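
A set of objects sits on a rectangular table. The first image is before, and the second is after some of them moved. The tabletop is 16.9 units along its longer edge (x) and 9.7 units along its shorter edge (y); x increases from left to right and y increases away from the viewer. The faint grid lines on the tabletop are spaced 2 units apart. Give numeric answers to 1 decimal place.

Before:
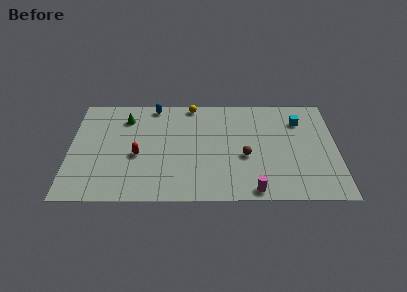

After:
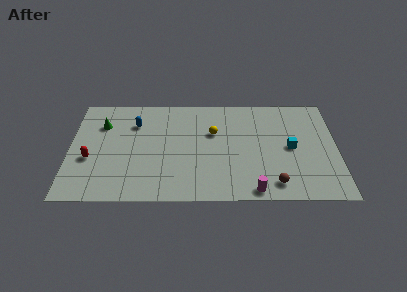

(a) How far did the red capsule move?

3.0

The red capsule moved from about (4.3, 4.1) to (1.3, 3.8), a distance of √(3.0² + 0.3²) ≈ 3.0.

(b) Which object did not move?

the magenta cylinder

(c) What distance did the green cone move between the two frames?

1.6

The green cone moved from about (3.5, 7.6) to (2.0, 7.0), a distance of √(1.5² + 0.6²) ≈ 1.6.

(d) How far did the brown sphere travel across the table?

3.1

From (11.1, 4.0) to (12.9, 1.5), the brown sphere covered √(1.8² + 2.5²) ≈ 3.1 units.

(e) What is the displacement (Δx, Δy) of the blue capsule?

(-1.2, -1.7)

The blue capsule was at about (5.3, 8.8) and moved to about (4.1, 7.1).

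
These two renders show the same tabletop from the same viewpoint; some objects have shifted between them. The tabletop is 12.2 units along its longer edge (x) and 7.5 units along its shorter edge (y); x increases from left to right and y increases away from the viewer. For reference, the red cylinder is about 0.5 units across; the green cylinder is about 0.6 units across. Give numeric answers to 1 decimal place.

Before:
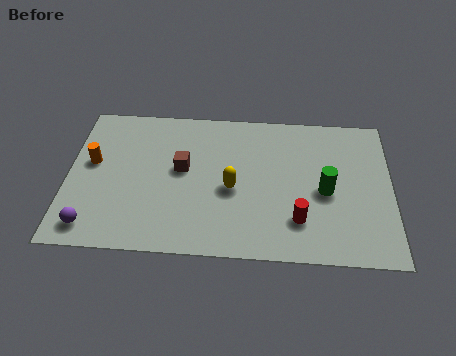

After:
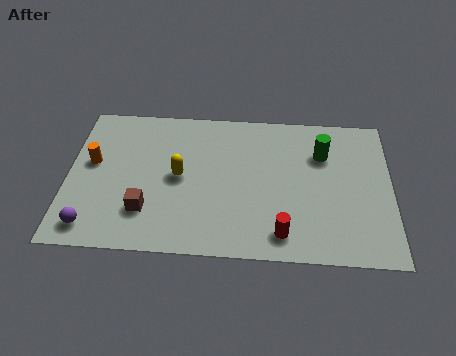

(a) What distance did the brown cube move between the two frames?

2.6

The brown cube was near (4.3, 4.2) before and (3.0, 2.0) after, so it travelled √(1.3² + 2.2²) ≈ 2.6 units.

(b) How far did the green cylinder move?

1.9

The green cylinder was near (9.7, 3.4) before and (9.6, 5.3) after, so it travelled √(0.1² + 1.9²) ≈ 1.9 units.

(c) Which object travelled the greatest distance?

the brown cube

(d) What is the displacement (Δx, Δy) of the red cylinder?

(-0.6, -0.7)

The red cylinder was at about (8.7, 1.9) and moved to about (8.1, 1.2).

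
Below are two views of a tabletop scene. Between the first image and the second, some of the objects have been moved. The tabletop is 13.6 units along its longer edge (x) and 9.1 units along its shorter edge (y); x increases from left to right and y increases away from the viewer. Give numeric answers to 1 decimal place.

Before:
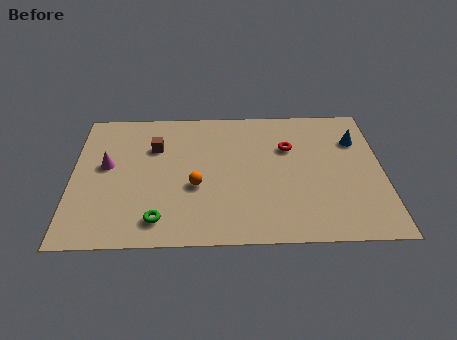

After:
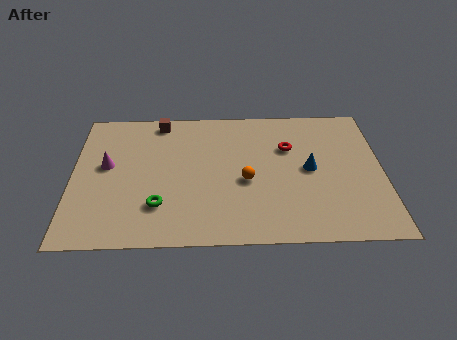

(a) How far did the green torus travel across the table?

0.9

From (3.8, 1.5) to (3.8, 2.4), the green torus covered √(0.0² + 0.9²) ≈ 0.9 units.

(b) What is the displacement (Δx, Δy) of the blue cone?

(-2.1, -1.9)

From the two frames, the blue cone sits at roughly (12.5, 6.5) before and (10.4, 4.6) after.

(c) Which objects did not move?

the magenta cone and the red torus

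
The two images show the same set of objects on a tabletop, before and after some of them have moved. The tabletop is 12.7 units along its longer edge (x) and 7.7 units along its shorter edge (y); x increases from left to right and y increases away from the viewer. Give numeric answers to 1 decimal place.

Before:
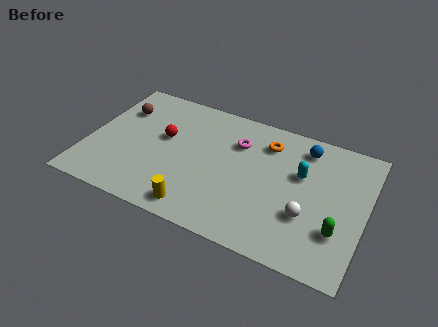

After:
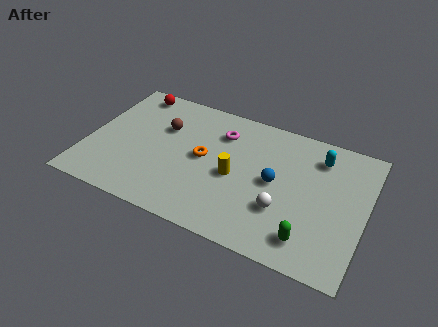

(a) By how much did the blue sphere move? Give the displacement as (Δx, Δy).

(-1.1, -2.5)

The blue sphere started near (9.7, 6.4) and ended near (8.6, 3.9).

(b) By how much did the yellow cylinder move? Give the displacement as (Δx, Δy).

(1.4, 2.5)

From the two frames, the yellow cylinder sits at roughly (5.4, 1.0) before and (6.8, 3.5) after.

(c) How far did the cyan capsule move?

1.5

The cyan capsule was near (9.7, 4.8) before and (10.4, 6.1) after, so it travelled √(0.7² + 1.3²) ≈ 1.5 units.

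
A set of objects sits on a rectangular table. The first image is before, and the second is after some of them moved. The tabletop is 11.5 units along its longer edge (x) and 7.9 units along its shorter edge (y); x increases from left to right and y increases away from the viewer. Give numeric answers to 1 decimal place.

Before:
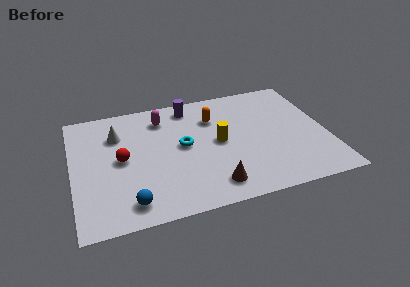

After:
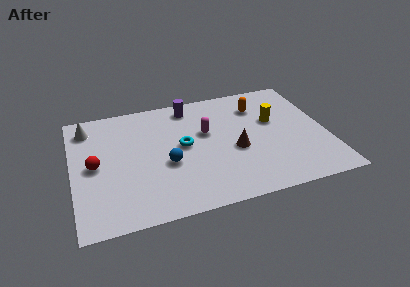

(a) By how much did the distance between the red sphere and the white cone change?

+0.9

Before: roughly 1.7 units apart; after: 2.6. That's 0.9 units further apart.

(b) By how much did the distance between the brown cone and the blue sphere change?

-0.6

Before: roughly 3.7 units apart; after: 3.1. That's 0.6 units closer together.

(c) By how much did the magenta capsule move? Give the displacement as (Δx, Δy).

(1.9, -1.5)

From the two frames, the magenta capsule sits at roughly (4.2, 6.3) before and (6.1, 4.8) after.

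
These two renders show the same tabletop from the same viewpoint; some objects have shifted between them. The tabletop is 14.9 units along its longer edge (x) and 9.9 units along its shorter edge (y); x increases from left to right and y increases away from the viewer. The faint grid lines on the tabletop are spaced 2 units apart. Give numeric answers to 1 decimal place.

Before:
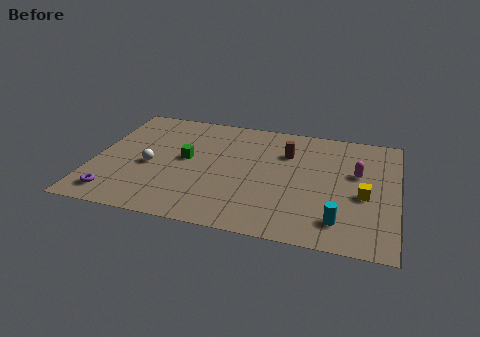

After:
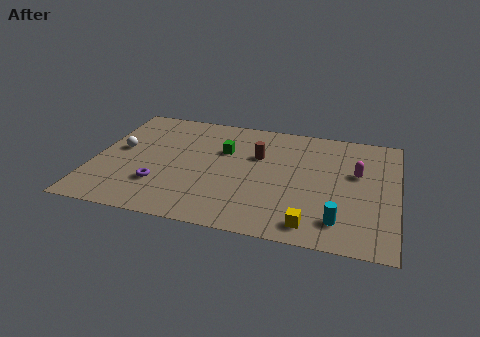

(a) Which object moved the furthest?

the yellow cube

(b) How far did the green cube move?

2.2

From (4.5, 5.3) to (6.3, 6.5), the green cube covered √(1.8² + 1.2²) ≈ 2.2 units.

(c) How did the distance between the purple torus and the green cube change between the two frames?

-0.3

The distance was about 5.0 in the first image and 4.7 in the second, so they moved 0.3 units closer together.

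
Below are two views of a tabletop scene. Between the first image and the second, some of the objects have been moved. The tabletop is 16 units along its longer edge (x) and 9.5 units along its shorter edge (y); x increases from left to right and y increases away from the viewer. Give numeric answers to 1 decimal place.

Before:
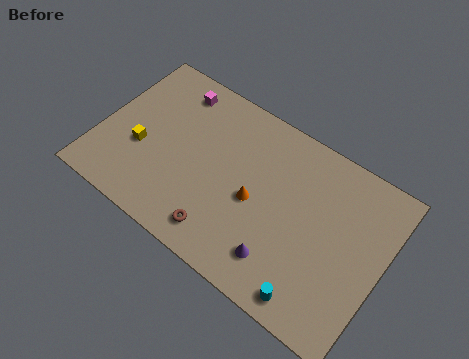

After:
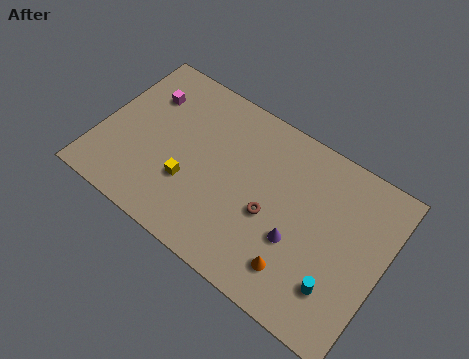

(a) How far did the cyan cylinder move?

1.7

From (12.8, 1.1) to (13.9, 2.4), the cyan cylinder covered √(1.1² + 1.3²) ≈ 1.7 units.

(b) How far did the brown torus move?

3.4

The brown torus was near (7.5, 1.5) before and (9.8, 4.0) after, so it travelled √(2.3² + 2.5²) ≈ 3.4 units.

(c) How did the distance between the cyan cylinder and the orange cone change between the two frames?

-2.8

The distance was about 5.0 in the first image and 2.2 in the second, so they moved 2.8 units closer together.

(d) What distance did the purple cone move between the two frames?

1.6

From (10.8, 2.0) to (11.4, 3.5), the purple cone covered √(0.6² + 1.5²) ≈ 1.6 units.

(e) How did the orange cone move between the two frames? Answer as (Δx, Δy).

(2.8, -2.3)

The orange cone was at about (8.9, 4.3) and moved to about (11.7, 2.0).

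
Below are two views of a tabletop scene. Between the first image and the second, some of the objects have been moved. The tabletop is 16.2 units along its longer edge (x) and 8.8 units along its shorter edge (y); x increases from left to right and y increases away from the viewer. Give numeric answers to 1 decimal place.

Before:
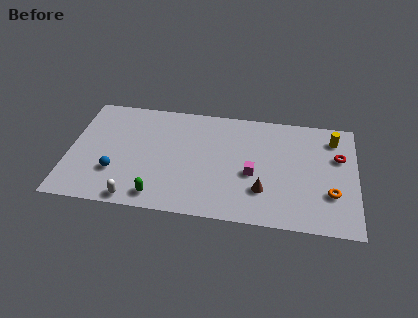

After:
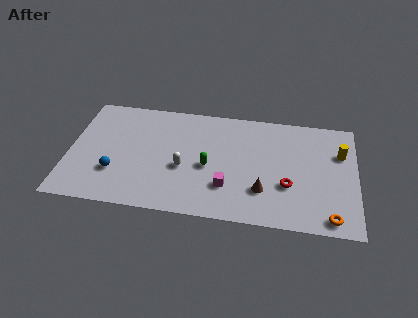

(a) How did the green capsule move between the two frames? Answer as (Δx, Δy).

(2.7, 2.7)

From the two frames, the green capsule sits at roughly (5.2, 1.2) before and (7.9, 3.9) after.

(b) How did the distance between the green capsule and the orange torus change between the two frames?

-2.2

They were about 9.7 units apart before and 7.5 after — 2.2 units closer together.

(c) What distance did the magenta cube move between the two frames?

1.8

The magenta cube was near (10.4, 3.7) before and (9.0, 2.5) after, so it travelled √(1.4² + 1.2²) ≈ 1.8 units.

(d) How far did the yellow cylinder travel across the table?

1.2

The yellow cylinder moved from about (14.9, 7.1) to (15.3, 6.0), a distance of √(0.4² + 1.1²) ≈ 1.2.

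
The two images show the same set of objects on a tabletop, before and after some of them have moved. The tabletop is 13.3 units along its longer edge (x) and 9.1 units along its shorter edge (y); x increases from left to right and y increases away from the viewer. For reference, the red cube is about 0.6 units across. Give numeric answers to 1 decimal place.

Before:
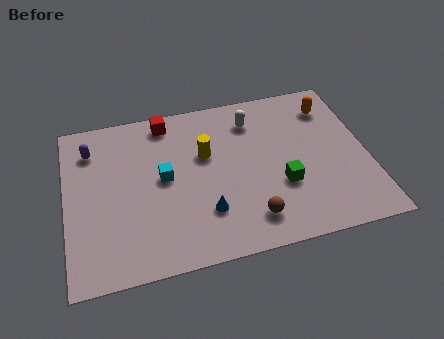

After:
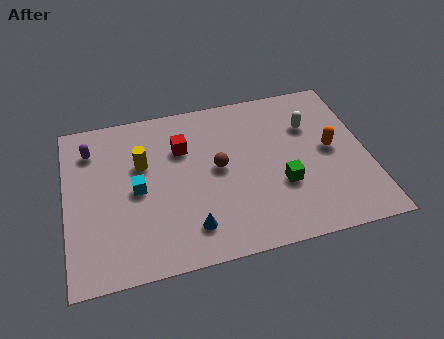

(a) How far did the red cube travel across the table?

1.8

The red cube moved from about (4.6, 8.0) to (5.2, 6.3), a distance of √(0.6² + 1.7²) ≈ 1.8.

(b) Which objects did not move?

the green cube and the purple capsule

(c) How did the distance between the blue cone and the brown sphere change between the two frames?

+1.2

Before: roughly 2.1 units apart; after: 3.3. That's 1.2 units further apart.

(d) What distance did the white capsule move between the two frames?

2.7

The white capsule moved from about (8.4, 7.2) to (10.9, 6.3), a distance of √(2.5² + 0.9²) ≈ 2.7.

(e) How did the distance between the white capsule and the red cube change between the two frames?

+1.8

They were about 3.9 units apart before and 5.7 after — 1.8 units further apart.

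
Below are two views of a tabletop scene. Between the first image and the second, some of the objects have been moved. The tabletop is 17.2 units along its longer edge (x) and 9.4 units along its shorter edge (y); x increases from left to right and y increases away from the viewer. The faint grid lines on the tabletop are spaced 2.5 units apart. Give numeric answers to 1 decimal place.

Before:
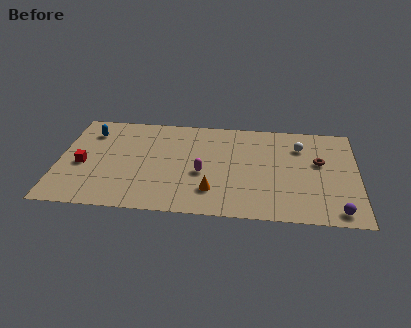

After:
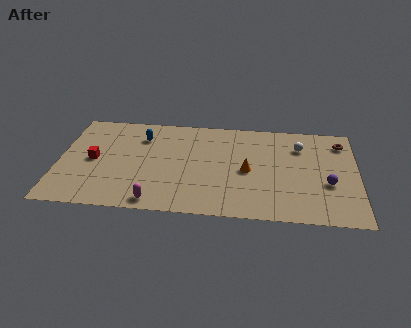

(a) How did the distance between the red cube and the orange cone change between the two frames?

+1.2

They were about 7.7 units apart before and 8.9 after — 1.2 units further apart.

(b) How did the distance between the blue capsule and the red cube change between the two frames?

+0.5

Before: roughly 3.2 units apart; after: 3.7. That's 0.5 units further apart.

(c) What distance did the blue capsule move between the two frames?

3.0

The blue capsule was near (1.7, 7.3) before and (4.7, 7.1) after, so it travelled √(3.0² + 0.2²) ≈ 3.0 units.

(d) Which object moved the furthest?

the magenta capsule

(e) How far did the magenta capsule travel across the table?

3.9

The magenta capsule moved from about (8.3, 3.9) to (5.7, 1.0), a distance of √(2.6² + 2.9²) ≈ 3.9.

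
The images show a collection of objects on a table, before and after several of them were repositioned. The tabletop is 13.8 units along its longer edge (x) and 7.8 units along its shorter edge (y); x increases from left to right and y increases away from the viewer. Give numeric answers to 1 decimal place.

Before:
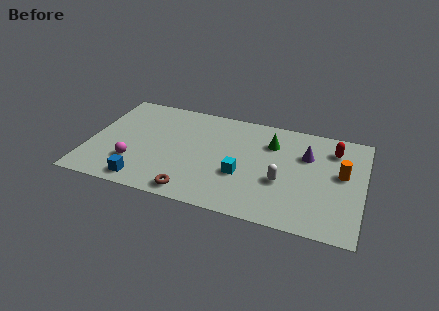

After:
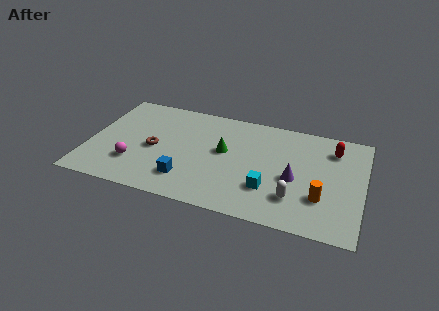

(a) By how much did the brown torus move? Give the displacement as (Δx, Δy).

(-2.2, 2.7)

The brown torus started near (5.5, 0.9) and ended near (3.3, 3.6).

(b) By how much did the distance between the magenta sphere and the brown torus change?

-1.7

Before: roughly 3.4 units apart; after: 1.7. That's 1.7 units closer together.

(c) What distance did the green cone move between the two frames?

2.6

The green cone moved from about (9.1, 5.7) to (6.8, 4.4), a distance of √(2.3² + 1.3²) ≈ 2.6.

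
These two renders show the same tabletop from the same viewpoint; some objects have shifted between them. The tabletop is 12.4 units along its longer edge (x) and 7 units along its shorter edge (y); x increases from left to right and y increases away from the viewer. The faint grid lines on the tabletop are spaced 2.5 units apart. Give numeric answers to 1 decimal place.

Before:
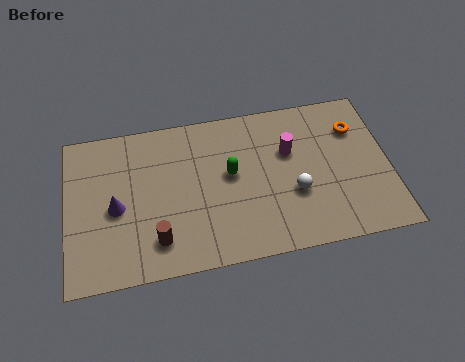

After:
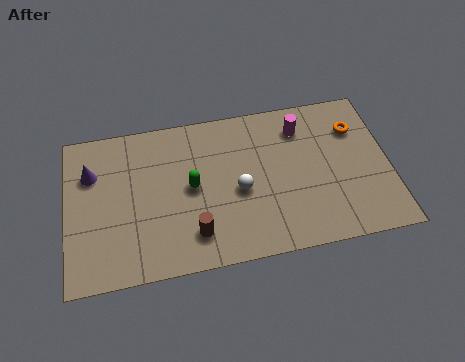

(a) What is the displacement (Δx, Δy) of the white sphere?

(-2.1, 0.5)

From the two frames, the white sphere sits at roughly (8.7, 2.6) before and (6.6, 3.1) after.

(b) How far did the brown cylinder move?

1.4

From (3.4, 1.5) to (4.8, 1.5), the brown cylinder covered √(1.4² + 0.0²) ≈ 1.4 units.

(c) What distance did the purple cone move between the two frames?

1.9

From (1.9, 3.2) to (1.0, 4.9), the purple cone covered √(0.9² + 1.7²) ≈ 1.9 units.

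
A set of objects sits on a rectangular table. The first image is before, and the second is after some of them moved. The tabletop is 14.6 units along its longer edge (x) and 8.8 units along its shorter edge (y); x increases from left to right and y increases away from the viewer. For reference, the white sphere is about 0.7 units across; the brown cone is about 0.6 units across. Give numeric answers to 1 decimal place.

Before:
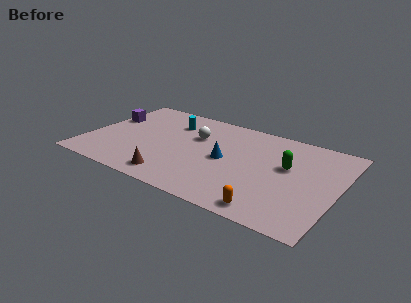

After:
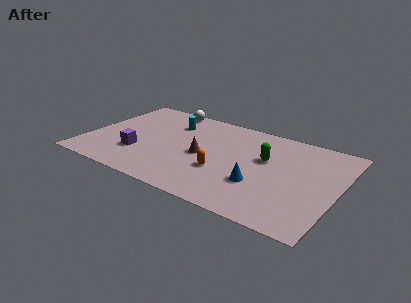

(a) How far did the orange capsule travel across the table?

3.7

The orange capsule moved from about (11.2, 1.0) to (8.1, 3.1), a distance of √(3.1² + 2.1²) ≈ 3.7.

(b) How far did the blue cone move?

2.6

The blue cone moved from about (8.1, 4.3) to (10.3, 2.9), a distance of √(2.2² + 1.4²) ≈ 2.6.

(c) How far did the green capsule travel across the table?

1.3

The green capsule was near (11.6, 5.2) before and (10.3, 5.4) after, so it travelled √(1.3² + 0.2²) ≈ 1.3 units.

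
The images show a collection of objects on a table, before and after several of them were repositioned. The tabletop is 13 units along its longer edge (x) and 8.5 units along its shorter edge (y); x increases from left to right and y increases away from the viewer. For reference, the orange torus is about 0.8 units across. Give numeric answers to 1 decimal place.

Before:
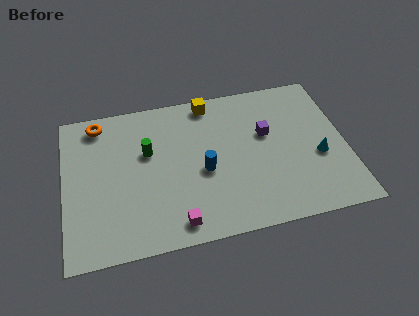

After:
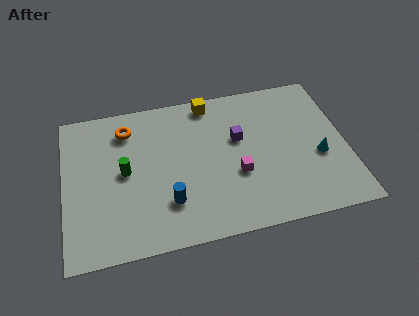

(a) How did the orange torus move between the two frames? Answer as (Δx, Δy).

(1.3, -0.6)

From the two frames, the orange torus sits at roughly (1.7, 7.4) before and (3.0, 6.8) after.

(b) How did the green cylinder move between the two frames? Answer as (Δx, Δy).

(-1.1, -0.9)

The green cylinder started near (3.9, 5.3) and ended near (2.8, 4.4).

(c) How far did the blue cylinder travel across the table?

2.2

From (6.4, 3.7) to (4.7, 2.3), the blue cylinder covered √(1.7² + 1.4²) ≈ 2.2 units.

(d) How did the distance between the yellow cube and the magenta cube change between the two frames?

-2.3

They were about 6.8 units apart before and 4.5 after — 2.3 units closer together.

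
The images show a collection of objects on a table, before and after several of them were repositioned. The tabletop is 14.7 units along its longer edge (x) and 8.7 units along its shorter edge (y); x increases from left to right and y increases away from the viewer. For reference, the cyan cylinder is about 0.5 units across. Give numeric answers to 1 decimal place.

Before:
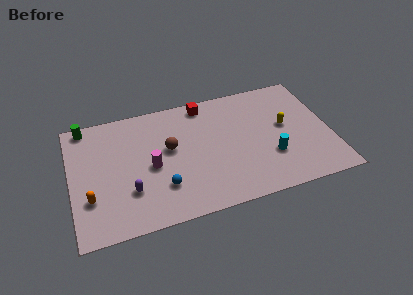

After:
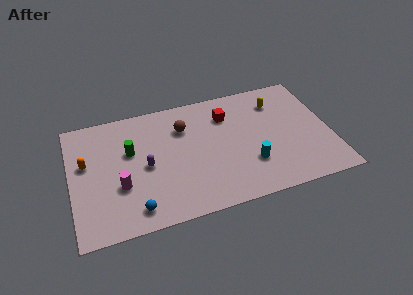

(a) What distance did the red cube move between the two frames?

1.7

From (7.8, 7.7) to (9.0, 6.5), the red cube covered √(1.2² + 1.2²) ≈ 1.7 units.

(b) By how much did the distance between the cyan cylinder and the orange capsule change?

-0.7

They were about 10.2 units apart before and 9.5 after — 0.7 units closer together.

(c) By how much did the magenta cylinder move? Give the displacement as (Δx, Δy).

(-1.8, -0.9)

From the two frames, the magenta cylinder sits at roughly (4.5, 4.0) before and (2.7, 3.1) after.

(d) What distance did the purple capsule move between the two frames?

1.8

The purple capsule was near (3.2, 2.6) before and (4.2, 4.1) after, so it travelled √(1.0² + 1.5²) ≈ 1.8 units.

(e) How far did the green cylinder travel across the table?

3.5

From (1.0, 7.9) to (3.4, 5.4), the green cylinder covered √(2.4² + 2.5²) ≈ 3.5 units.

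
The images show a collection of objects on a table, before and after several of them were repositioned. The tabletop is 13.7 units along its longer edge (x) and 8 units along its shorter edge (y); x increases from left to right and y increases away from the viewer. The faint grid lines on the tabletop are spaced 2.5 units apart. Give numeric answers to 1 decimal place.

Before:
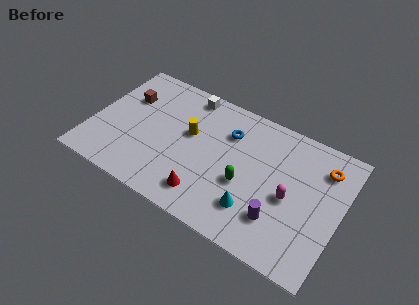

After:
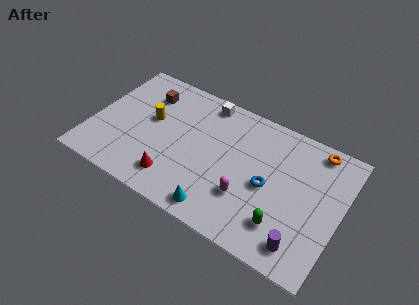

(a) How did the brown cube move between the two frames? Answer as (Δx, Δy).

(1.0, 0.7)

The brown cube was at about (1.6, 5.4) and moved to about (2.6, 6.1).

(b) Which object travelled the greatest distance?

the blue torus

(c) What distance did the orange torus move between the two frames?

1.0

The orange torus was near (12.5, 6.2) before and (12.0, 7.1) after, so it travelled √(0.5² + 0.9²) ≈ 1.0 units.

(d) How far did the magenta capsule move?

2.5

The magenta capsule was near (11.0, 3.6) before and (8.8, 2.5) after, so it travelled √(2.2² + 1.1²) ≈ 2.5 units.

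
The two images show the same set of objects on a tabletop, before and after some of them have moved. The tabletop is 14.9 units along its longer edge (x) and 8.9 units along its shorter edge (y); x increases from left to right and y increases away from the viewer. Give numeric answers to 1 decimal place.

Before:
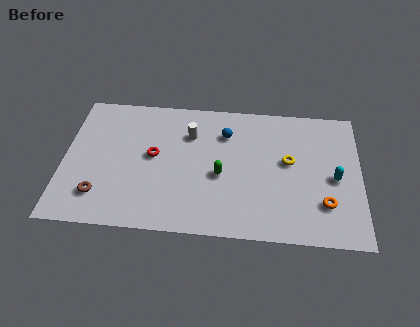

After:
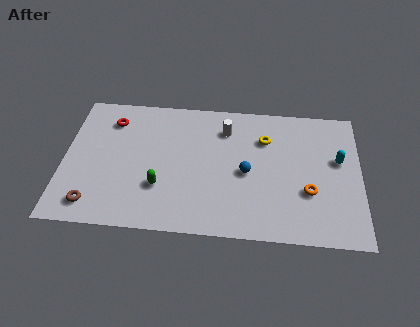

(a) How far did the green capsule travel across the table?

3.2

The green capsule was near (7.9, 3.8) before and (4.9, 2.8) after, so it travelled √(3.0² + 1.0²) ≈ 3.2 units.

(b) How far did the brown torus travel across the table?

0.7

From (1.9, 2.0) to (1.6, 1.4), the brown torus covered √(0.3² + 0.6²) ≈ 0.7 units.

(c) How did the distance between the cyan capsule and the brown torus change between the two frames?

+0.9

Before: roughly 11.9 units apart; after: 12.8. That's 0.9 units further apart.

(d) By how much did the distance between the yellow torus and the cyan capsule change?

+1.4

They were about 2.5 units apart before and 3.9 after — 1.4 units further apart.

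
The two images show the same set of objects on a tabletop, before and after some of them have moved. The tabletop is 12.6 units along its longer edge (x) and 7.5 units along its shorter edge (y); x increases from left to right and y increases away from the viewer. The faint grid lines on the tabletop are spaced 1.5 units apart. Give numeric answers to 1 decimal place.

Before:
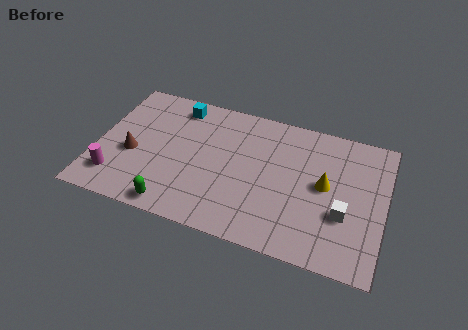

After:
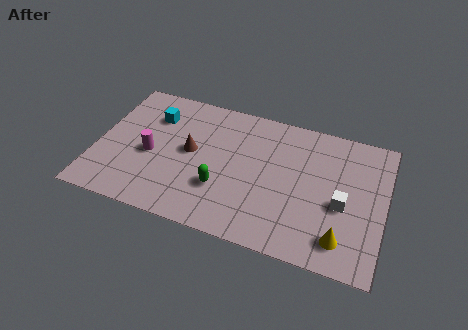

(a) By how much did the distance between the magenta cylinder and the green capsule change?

+0.5

Before: roughly 2.8 units apart; after: 3.3. That's 0.5 units further apart.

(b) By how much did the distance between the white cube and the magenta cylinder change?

-1.6

The distance was about 10.0 in the first image and 8.4 in the second, so they moved 1.6 units closer together.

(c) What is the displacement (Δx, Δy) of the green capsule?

(1.9, 1.6)

The green capsule was at about (3.7, 0.8) and moved to about (5.6, 2.4).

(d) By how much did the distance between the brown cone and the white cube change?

-2.6

They were about 9.3 units apart before and 6.7 after — 2.6 units closer together.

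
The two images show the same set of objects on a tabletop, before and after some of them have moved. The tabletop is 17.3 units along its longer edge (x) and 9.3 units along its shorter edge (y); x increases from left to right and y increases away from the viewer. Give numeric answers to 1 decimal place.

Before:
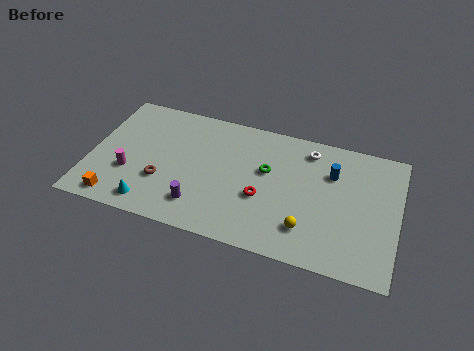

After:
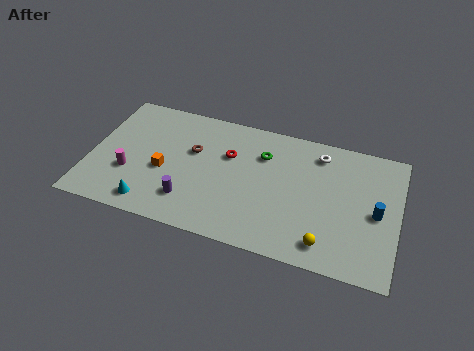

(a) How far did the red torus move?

3.3

The red torus moved from about (9.8, 3.6) to (7.7, 6.1), a distance of √(2.1² + 2.5²) ≈ 3.3.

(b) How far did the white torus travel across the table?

0.6

The white torus was near (12.1, 7.8) before and (12.7, 7.7) after, so it travelled √(0.6² + 0.1²) ≈ 0.6 units.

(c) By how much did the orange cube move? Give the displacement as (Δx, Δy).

(2.4, 2.8)

The orange cube started near (1.8, 1.1) and ended near (4.2, 3.9).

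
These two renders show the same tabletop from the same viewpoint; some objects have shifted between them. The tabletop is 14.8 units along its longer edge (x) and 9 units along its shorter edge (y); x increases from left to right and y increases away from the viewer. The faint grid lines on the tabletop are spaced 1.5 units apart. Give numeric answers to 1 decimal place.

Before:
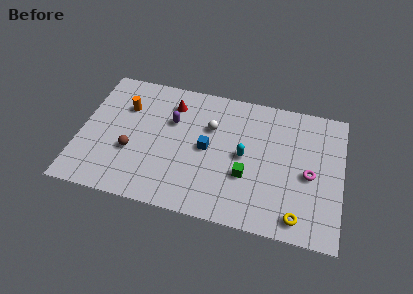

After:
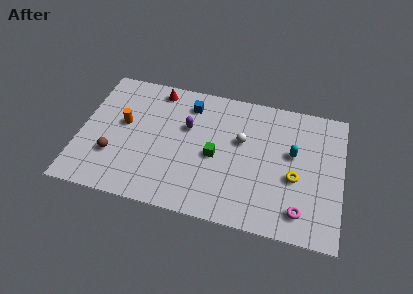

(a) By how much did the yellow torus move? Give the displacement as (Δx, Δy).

(-0.3, 2.5)

From the two frames, the yellow torus sits at roughly (12.5, 1.2) before and (12.2, 3.7) after.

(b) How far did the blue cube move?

3.0

The blue cube moved from about (7.2, 4.5) to (6.0, 7.3), a distance of √(1.2² + 2.8²) ≈ 3.0.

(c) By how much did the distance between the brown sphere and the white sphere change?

+2.5

They were about 5.1 units apart before and 7.6 after — 2.5 units further apart.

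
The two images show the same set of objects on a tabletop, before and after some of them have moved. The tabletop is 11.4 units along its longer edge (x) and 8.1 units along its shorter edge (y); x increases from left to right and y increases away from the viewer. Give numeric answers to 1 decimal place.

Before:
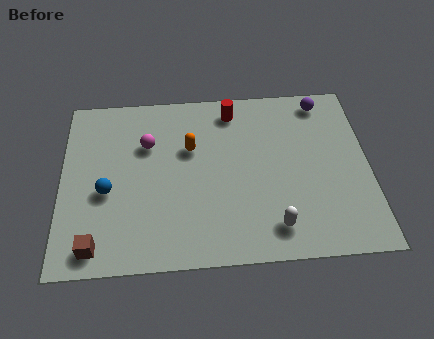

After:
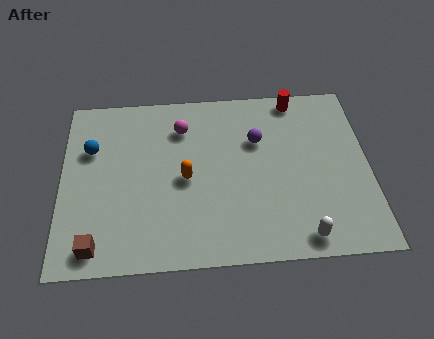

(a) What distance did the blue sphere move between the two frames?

2.1

The blue sphere was near (1.7, 3.4) before and (1.1, 5.4) after, so it travelled √(0.6² + 2.0²) ≈ 2.1 units.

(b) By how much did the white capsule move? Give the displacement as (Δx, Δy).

(1.0, -0.5)

The white capsule was at about (7.8, 1.4) and moved to about (8.8, 0.9).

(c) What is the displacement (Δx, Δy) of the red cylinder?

(2.4, 0.4)

From the two frames, the red cylinder sits at roughly (6.4, 6.9) before and (8.8, 7.3) after.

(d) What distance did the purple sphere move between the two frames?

3.0

From (9.8, 7.1) to (7.3, 5.4), the purple sphere covered √(2.5² + 1.7²) ≈ 3.0 units.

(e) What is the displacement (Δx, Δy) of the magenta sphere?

(1.3, 0.7)

From the two frames, the magenta sphere sits at roughly (3.2, 5.5) before and (4.5, 6.2) after.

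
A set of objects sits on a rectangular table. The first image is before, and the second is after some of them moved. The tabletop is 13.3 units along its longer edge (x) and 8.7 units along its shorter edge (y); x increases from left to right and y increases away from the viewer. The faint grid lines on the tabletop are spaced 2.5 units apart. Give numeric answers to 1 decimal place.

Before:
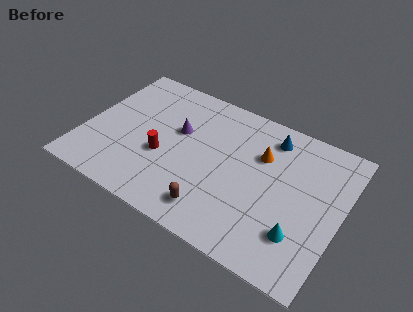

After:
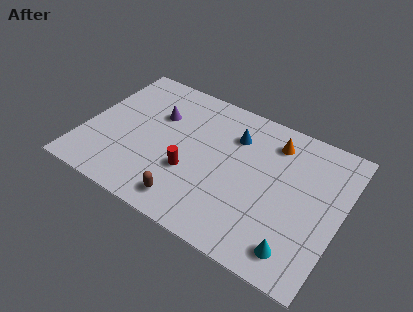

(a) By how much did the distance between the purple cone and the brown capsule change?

+0.6

They were about 4.5 units apart before and 5.1 after — 0.6 units further apart.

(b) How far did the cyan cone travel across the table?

0.9

The cyan cone was near (11.5, 2.3) before and (11.5, 1.4) after, so it travelled √(0.0² + 0.9²) ≈ 0.9 units.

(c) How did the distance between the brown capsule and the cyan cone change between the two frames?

+1.2

They were about 4.4 units apart before and 5.6 after — 1.2 units further apart.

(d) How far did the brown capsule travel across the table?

1.3

From (7.2, 1.5) to (5.9, 1.3), the brown capsule covered √(1.3² + 0.2²) ≈ 1.3 units.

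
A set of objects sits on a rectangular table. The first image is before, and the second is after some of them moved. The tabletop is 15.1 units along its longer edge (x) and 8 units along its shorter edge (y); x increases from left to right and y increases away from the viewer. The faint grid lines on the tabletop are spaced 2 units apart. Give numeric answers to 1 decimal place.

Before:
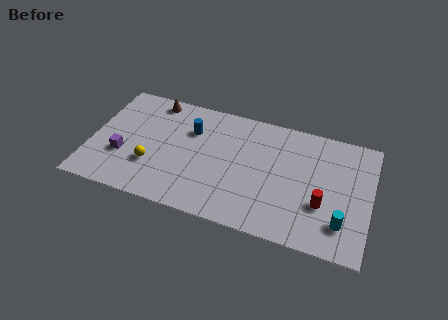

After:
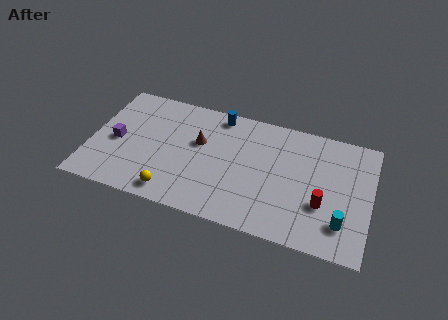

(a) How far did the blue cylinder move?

2.1

The blue cylinder moved from about (5.3, 5.6) to (6.7, 7.1), a distance of √(1.4² + 1.5²) ≈ 2.1.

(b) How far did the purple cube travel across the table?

1.0

The purple cube was near (1.8, 2.8) before and (1.4, 3.7) after, so it travelled √(0.4² + 0.9²) ≈ 1.0 units.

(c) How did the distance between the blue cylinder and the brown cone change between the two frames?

-0.3

The distance was about 2.7 in the first image and 2.4 in the second, so they moved 0.3 units closer together.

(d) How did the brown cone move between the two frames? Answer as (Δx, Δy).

(2.7, -2.2)

From the two frames, the brown cone sits at roughly (3.1, 7.1) before and (5.8, 4.9) after.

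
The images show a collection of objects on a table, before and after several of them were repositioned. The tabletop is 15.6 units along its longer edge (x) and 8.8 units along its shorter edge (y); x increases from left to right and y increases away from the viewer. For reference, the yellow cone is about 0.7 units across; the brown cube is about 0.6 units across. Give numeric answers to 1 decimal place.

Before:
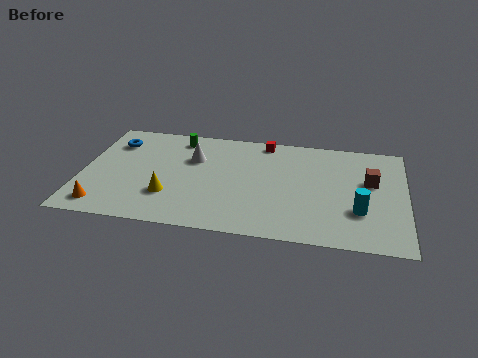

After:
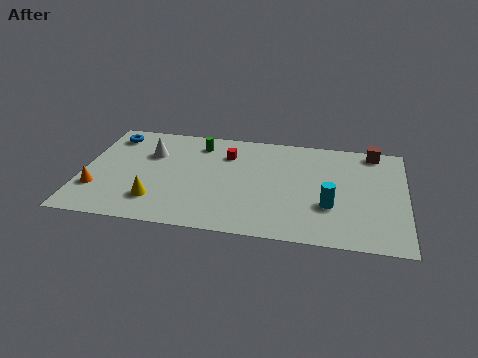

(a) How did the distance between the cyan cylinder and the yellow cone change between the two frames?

-0.8

They were about 9.1 units apart before and 8.3 after — 0.8 units closer together.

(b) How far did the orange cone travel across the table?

1.4

The orange cone was near (1.2, 1.3) before and (0.8, 2.6) after, so it travelled √(0.4² + 1.3²) ≈ 1.4 units.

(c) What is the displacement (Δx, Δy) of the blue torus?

(-0.2, 0.6)

From the two frames, the blue torus sits at roughly (1.4, 6.7) before and (1.2, 7.3) after.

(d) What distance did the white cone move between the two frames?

2.1

The white cone moved from about (5.3, 5.9) to (3.2, 6.0), a distance of √(2.1² + 0.1²) ≈ 2.1.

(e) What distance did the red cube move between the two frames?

2.3

The red cube moved from about (8.7, 7.9) to (6.9, 6.5), a distance of √(1.8² + 1.4²) ≈ 2.3.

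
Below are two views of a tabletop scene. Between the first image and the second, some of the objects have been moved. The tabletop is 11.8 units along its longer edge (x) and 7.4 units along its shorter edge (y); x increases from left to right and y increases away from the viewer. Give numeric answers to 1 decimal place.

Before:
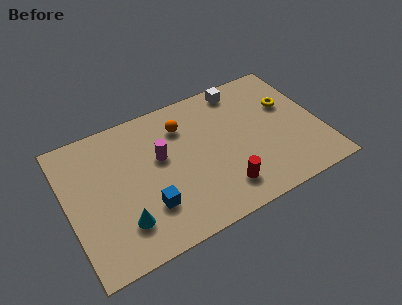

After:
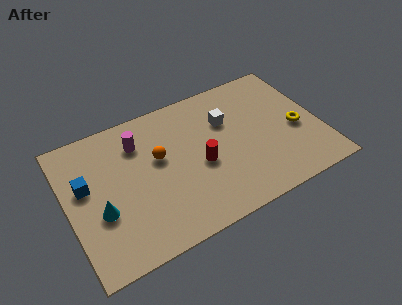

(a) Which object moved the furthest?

the blue cube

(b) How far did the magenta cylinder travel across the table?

1.5

The magenta cylinder moved from about (4.4, 4.4) to (3.5, 5.6), a distance of √(0.9² + 1.2²) ≈ 1.5.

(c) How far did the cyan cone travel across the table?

1.3

The cyan cone was near (2.3, 1.8) before and (1.4, 2.8) after, so it travelled √(0.9² + 1.0²) ≈ 1.3 units.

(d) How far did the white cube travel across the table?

1.7

From (8.5, 6.5) to (7.6, 5.0), the white cube covered √(0.9² + 1.5²) ≈ 1.7 units.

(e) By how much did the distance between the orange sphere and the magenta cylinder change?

-0.3

They were about 1.7 units apart before and 1.4 after — 0.3 units closer together.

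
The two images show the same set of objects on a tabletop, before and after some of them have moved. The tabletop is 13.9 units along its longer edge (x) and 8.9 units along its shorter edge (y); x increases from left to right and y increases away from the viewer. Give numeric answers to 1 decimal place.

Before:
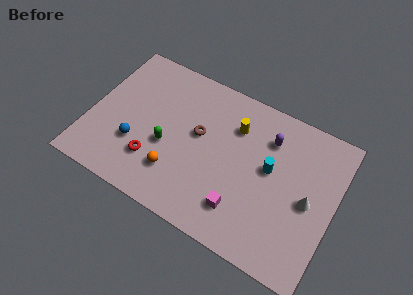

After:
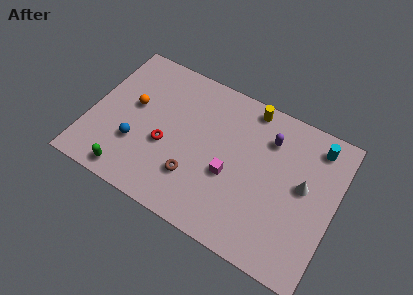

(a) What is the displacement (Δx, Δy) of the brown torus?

(0.1, -2.6)

The brown torus was at about (6.1, 5.1) and moved to about (6.2, 2.5).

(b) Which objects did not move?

the blue sphere and the purple capsule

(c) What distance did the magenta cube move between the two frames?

1.8

From (9.0, 2.0) to (8.1, 3.6), the magenta cube covered √(0.9² + 1.6²) ≈ 1.8 units.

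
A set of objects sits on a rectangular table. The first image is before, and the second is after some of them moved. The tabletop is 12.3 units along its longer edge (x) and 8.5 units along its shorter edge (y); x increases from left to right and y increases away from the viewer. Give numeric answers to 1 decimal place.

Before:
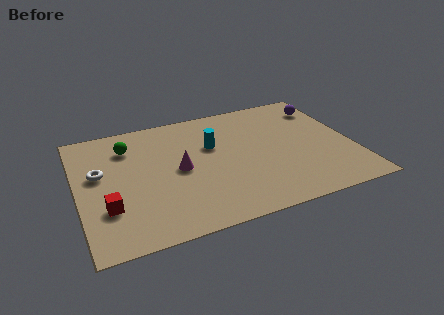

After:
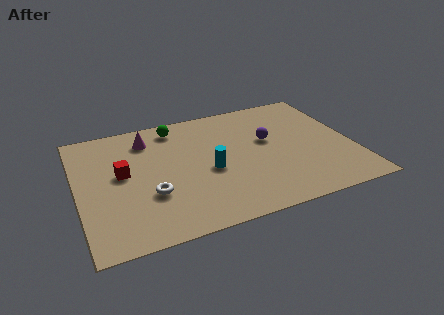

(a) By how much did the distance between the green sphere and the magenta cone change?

-1.7

They were about 3.1 units apart before and 1.4 after — 1.7 units closer together.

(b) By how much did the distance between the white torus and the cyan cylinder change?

-2.3

The distance was about 5.1 in the first image and 2.8 in the second, so they moved 2.3 units closer together.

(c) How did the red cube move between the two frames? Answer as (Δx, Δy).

(0.8, 2.1)

The red cube was at about (1.2, 2.6) and moved to about (2.0, 4.7).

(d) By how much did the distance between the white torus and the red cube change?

-0.3

Before: roughly 2.4 units apart; after: 2.1. That's 0.3 units closer together.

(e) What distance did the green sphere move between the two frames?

2.3

The green sphere moved from about (2.4, 6.5) to (4.6, 7.3), a distance of √(2.2² + 0.8²) ≈ 2.3.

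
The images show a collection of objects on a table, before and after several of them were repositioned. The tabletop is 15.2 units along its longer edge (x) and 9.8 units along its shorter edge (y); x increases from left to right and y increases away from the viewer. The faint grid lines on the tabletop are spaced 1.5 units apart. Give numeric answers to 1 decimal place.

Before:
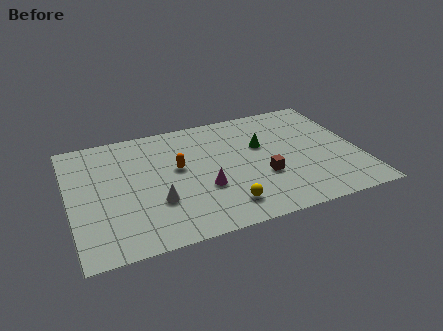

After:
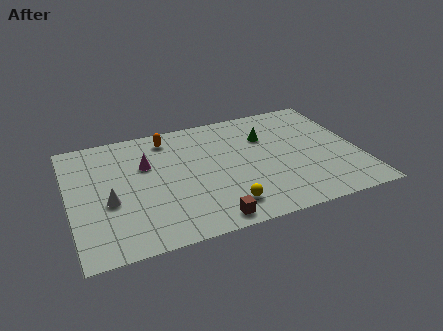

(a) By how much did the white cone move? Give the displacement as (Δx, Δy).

(-2.4, 0.8)

The white cone was at about (4.4, 3.2) and moved to about (2.0, 4.0).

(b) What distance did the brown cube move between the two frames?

4.0

From (10.0, 3.5) to (6.9, 1.0), the brown cube covered √(3.1² + 2.5²) ≈ 4.0 units.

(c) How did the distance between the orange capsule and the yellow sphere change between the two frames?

+2.6

The distance was about 4.3 in the first image and 6.9 in the second, so they moved 2.6 units further apart.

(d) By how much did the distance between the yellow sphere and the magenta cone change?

+4.0

Before: roughly 1.9 units apart; after: 5.9. That's 4.0 units further apart.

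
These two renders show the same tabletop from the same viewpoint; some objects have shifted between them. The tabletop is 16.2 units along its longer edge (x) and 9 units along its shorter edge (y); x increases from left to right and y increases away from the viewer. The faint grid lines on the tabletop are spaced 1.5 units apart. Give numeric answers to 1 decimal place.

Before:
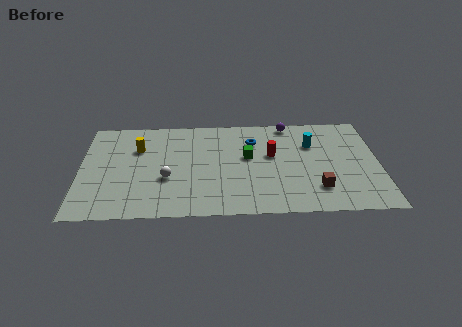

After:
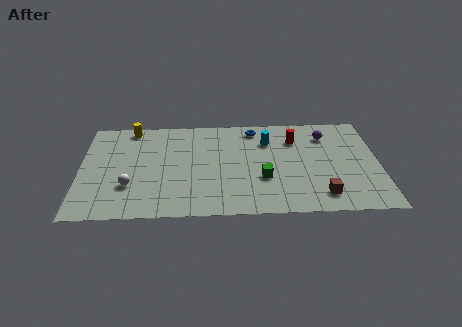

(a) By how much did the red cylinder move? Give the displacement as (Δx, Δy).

(1.3, 1.4)

The red cylinder was at about (10.4, 5.3) and moved to about (11.7, 6.7).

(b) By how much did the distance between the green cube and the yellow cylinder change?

+2.6

Before: roughly 6.1 units apart; after: 8.7. That's 2.6 units further apart.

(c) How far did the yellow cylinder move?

1.9

From (3.1, 6.2) to (2.7, 8.1), the yellow cylinder covered √(0.4² + 1.9²) ≈ 1.9 units.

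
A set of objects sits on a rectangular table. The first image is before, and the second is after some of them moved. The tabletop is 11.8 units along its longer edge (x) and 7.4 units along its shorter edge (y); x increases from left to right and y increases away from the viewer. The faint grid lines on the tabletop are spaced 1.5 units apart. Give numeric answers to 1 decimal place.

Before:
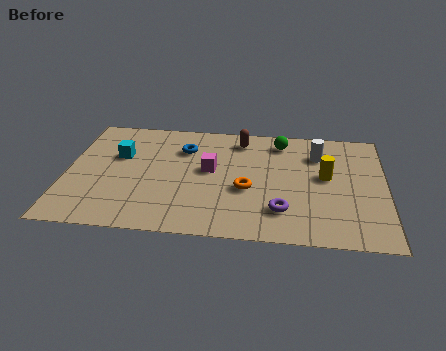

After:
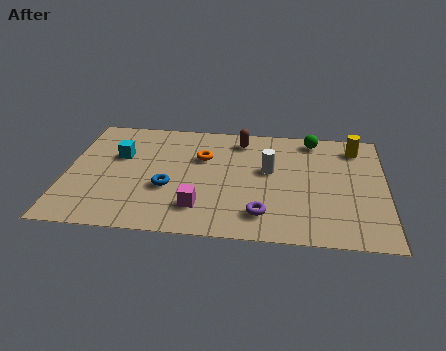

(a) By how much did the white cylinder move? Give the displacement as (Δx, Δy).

(-1.8, -1.2)

From the two frames, the white cylinder sits at roughly (9.3, 5.5) before and (7.5, 4.3) after.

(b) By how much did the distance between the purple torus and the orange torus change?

+2.3

The distance was about 1.8 in the first image and 4.1 in the second, so they moved 2.3 units further apart.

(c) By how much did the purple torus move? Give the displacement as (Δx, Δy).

(-0.7, -0.3)

From the two frames, the purple torus sits at roughly (8.0, 1.8) before and (7.3, 1.5) after.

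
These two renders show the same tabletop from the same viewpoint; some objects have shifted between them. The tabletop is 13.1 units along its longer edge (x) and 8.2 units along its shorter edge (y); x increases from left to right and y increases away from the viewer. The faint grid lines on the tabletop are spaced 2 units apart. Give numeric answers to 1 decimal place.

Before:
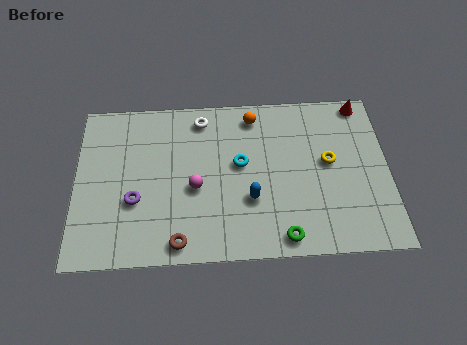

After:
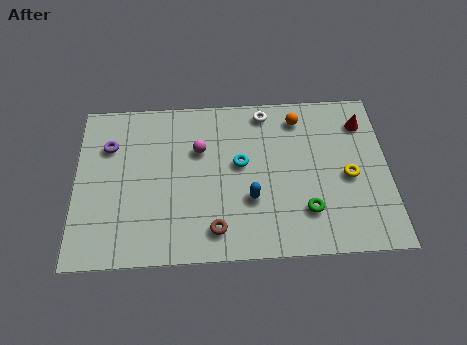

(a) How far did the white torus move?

2.7

The white torus was near (5.3, 7.0) before and (8.0, 7.2) after, so it travelled √(2.7² + 0.2²) ≈ 2.7 units.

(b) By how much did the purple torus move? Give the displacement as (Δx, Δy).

(-1.1, 2.8)

The purple torus was at about (2.5, 3.0) and moved to about (1.4, 5.8).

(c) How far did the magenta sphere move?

1.9

From (5.0, 3.5) to (5.2, 5.4), the magenta sphere covered √(0.2² + 1.9²) ≈ 1.9 units.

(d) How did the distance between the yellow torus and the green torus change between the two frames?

-1.7

They were about 4.1 units apart before and 2.4 after — 1.7 units closer together.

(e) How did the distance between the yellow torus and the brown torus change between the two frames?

-1.2

They were about 7.3 units apart before and 6.1 after — 1.2 units closer together.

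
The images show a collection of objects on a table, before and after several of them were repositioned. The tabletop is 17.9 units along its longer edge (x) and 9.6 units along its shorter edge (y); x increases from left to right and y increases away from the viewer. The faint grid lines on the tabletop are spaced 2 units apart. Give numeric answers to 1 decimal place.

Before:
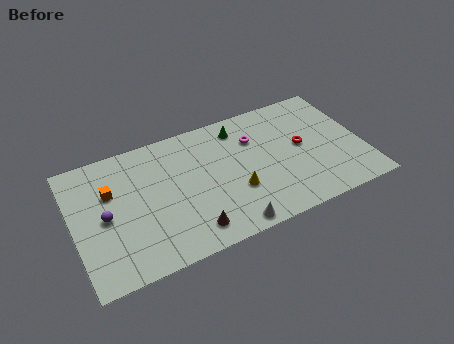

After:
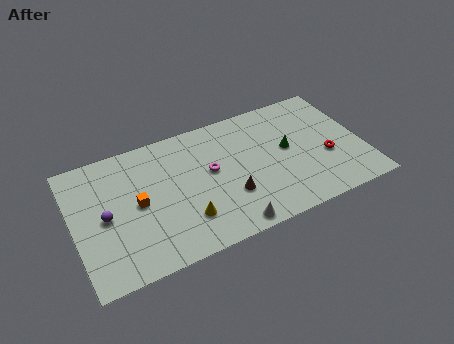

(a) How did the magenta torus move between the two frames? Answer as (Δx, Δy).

(-2.9, -1.4)

The magenta torus was at about (11.4, 6.8) and moved to about (8.5, 5.4).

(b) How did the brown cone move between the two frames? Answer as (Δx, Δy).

(2.6, 1.5)

From the two frames, the brown cone sits at roughly (6.8, 1.6) before and (9.4, 3.1) after.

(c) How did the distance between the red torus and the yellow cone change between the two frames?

+4.3

The distance was about 4.8 in the first image and 9.1 in the second, so they moved 4.3 units further apart.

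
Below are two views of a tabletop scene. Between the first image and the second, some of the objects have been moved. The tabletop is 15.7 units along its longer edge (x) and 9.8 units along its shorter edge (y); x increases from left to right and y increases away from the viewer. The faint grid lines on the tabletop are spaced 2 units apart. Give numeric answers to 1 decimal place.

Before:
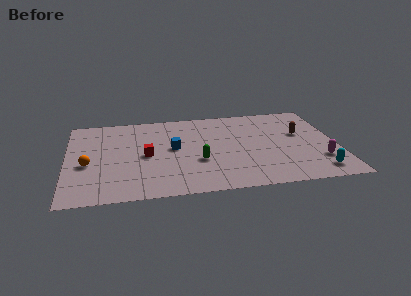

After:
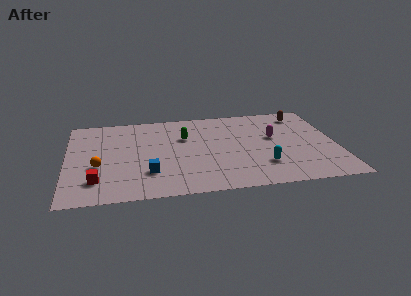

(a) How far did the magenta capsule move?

3.9

From (14.6, 2.7) to (12.1, 5.7), the magenta capsule covered √(2.5² + 3.0²) ≈ 3.9 units.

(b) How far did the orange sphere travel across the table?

0.7

From (1.2, 4.1) to (1.8, 3.8), the orange sphere covered √(0.6² + 0.3²) ≈ 0.7 units.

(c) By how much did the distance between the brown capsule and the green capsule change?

+0.7

The distance was about 6.5 in the first image and 7.2 in the second, so they moved 0.7 units further apart.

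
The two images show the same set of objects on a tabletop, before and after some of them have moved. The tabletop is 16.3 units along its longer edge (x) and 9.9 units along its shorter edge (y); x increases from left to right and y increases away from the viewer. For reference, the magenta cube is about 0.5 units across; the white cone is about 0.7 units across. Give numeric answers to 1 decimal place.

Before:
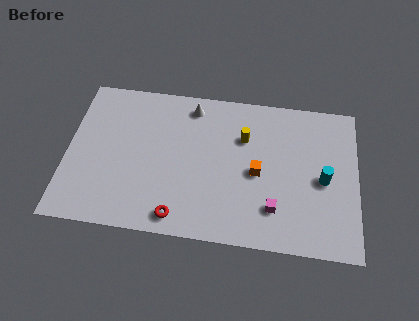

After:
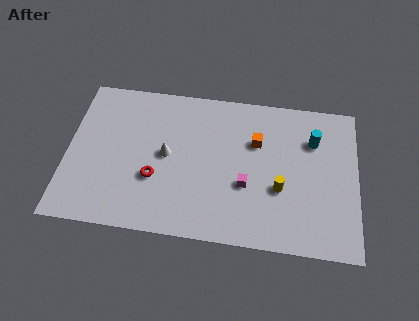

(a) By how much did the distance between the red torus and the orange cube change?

+0.9

Before: roughly 5.5 units apart; after: 6.4. That's 0.9 units further apart.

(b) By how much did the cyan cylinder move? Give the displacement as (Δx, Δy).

(-0.6, 2.5)

From the two frames, the cyan cylinder sits at roughly (14.4, 4.6) before and (13.8, 7.1) after.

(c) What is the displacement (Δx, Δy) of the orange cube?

(-0.1, 2.0)

From the two frames, the orange cube sits at roughly (10.7, 4.6) before and (10.6, 6.6) after.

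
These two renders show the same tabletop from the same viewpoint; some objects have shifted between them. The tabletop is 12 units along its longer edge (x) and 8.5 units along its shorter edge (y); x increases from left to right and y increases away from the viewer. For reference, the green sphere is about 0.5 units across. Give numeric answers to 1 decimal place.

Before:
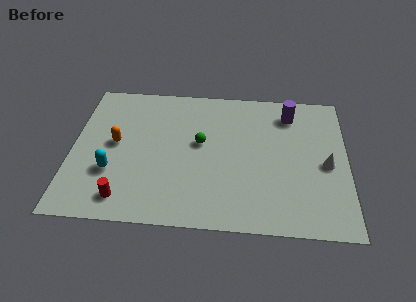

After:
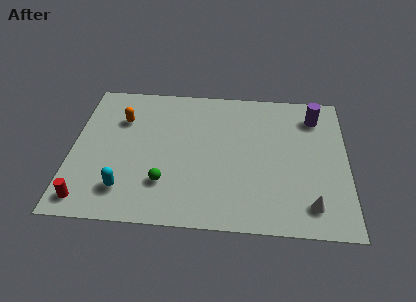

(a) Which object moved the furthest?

the green sphere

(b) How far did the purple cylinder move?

1.1

The purple cylinder was near (9.5, 6.9) before and (10.6, 6.8) after, so it travelled √(1.1² + 0.1²) ≈ 1.1 units.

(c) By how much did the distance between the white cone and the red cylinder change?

+0.5

The distance was about 9.1 in the first image and 9.6 in the second, so they moved 0.5 units further apart.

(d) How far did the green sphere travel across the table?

2.9

From (5.6, 4.8) to (4.1, 2.3), the green sphere covered √(1.5² + 2.5²) ≈ 2.9 units.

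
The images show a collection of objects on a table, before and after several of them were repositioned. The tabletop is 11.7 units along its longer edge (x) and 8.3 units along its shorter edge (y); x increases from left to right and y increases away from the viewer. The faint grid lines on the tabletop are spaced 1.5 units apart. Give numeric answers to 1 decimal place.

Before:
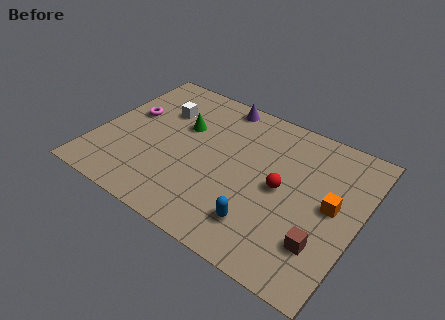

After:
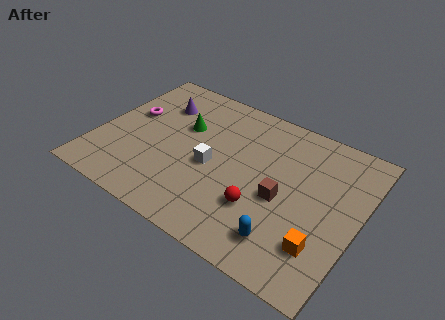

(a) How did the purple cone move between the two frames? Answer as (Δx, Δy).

(-2.6, -1.4)

From the two frames, the purple cone sits at roughly (4.9, 7.5) before and (2.3, 6.1) after.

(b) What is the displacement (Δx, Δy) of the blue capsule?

(1.1, -0.2)

From the two frames, the blue capsule sits at roughly (7.8, 1.8) before and (8.9, 1.6) after.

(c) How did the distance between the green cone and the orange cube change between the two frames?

+0.5

The distance was about 7.0 in the first image and 7.5 in the second, so they moved 0.5 units further apart.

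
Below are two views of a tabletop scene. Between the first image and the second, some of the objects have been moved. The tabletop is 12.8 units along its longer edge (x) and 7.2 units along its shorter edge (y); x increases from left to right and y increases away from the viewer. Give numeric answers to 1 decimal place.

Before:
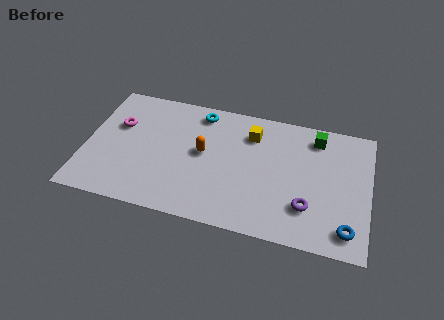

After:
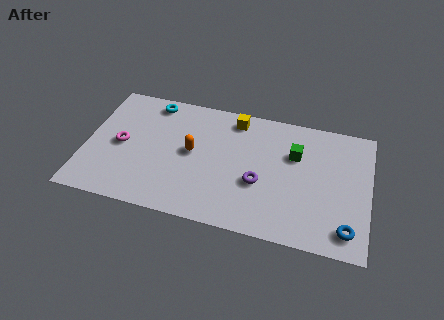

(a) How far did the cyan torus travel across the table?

2.2

The cyan torus was near (5.0, 6.2) before and (2.8, 6.3) after, so it travelled √(2.2² + 0.1²) ≈ 2.2 units.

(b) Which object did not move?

the blue torus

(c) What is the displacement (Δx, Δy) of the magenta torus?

(0.2, -1.1)

From the two frames, the magenta torus sits at roughly (1.4, 4.6) before and (1.6, 3.5) after.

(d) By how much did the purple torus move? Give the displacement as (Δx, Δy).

(-2.2, 0.8)

The purple torus started near (10.1, 2.0) and ended near (7.9, 2.8).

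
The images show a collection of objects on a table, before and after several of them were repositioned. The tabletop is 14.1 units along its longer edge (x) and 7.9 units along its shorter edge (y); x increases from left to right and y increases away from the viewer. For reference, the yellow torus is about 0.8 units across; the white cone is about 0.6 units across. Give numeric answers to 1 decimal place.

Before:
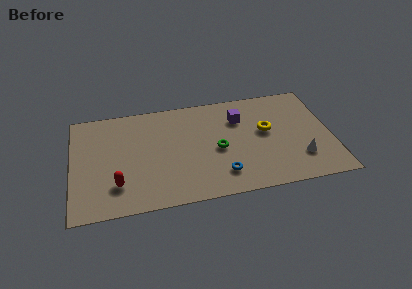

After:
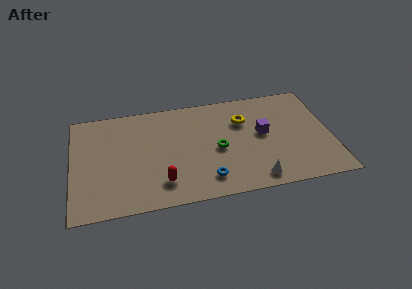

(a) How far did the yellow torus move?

1.6

From (10.6, 4.5) to (9.4, 5.5), the yellow torus covered √(1.2² + 1.0²) ≈ 1.6 units.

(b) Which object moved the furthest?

the white cone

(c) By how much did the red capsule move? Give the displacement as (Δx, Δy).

(2.4, -0.3)

From the two frames, the red capsule sits at roughly (2.4, 2.0) before and (4.8, 1.7) after.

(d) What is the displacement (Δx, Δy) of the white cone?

(-2.5, -1.1)

From the two frames, the white cone sits at roughly (12.3, 2.1) before and (9.8, 1.0) after.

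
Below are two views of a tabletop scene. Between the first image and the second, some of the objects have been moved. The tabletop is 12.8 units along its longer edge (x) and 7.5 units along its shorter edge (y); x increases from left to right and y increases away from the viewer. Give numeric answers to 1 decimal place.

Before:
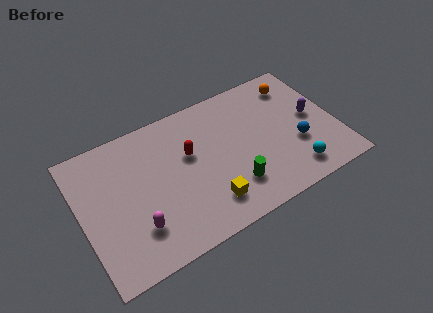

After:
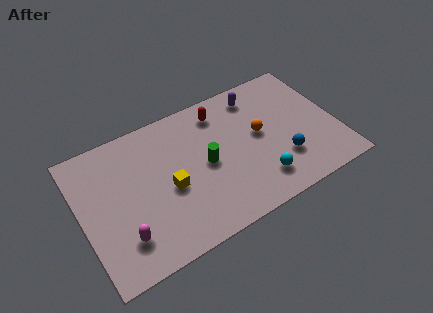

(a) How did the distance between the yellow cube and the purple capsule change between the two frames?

-0.4

They were about 6.1 units apart before and 5.7 after — 0.4 units closer together.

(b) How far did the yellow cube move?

2.4

The yellow cube was near (6.0, 1.6) before and (4.3, 3.3) after, so it travelled √(1.7² + 1.7²) ≈ 2.4 units.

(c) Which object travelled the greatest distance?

the purple capsule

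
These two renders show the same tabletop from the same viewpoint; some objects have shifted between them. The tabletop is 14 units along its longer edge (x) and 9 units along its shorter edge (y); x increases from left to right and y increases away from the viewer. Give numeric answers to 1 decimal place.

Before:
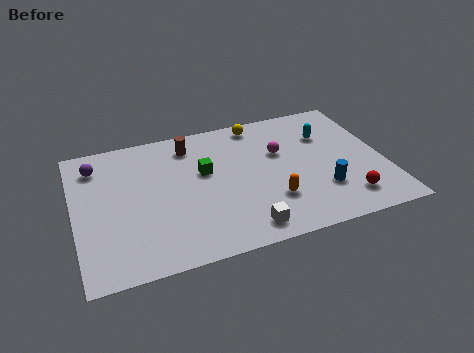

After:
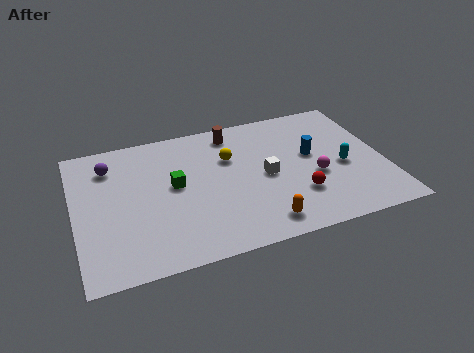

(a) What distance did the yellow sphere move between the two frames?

2.5

From (8.6, 8.0) to (7.1, 6.0), the yellow sphere covered √(1.5² + 2.0²) ≈ 2.5 units.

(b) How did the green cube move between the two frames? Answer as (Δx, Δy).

(-1.4, -0.5)

The green cube started near (5.9, 5.4) and ended near (4.5, 4.9).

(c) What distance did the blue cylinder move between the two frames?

2.5

The blue cylinder moved from about (11.0, 2.6) to (10.8, 5.1), a distance of √(0.2² + 2.5²) ≈ 2.5.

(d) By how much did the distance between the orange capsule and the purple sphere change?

-0.3

The distance was about 8.9 in the first image and 8.6 in the second, so they moved 0.3 units closer together.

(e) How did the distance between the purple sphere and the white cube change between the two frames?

-1.2

They were about 8.6 units apart before and 7.4 after — 1.2 units closer together.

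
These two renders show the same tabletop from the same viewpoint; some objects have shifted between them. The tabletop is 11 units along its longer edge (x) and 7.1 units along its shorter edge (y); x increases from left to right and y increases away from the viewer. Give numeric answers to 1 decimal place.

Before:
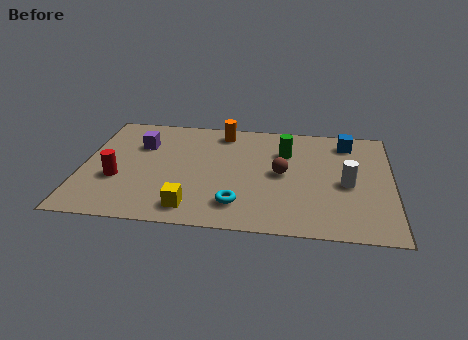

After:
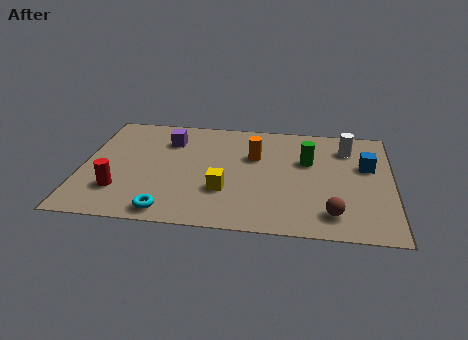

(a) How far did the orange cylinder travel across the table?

1.9

The orange cylinder moved from about (4.9, 6.1) to (6.1, 4.6), a distance of √(1.2² + 1.5²) ≈ 1.9.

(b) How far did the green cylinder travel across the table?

0.9

The green cylinder moved from about (7.2, 5.0) to (8.0, 4.5), a distance of √(0.8² + 0.5²) ≈ 0.9.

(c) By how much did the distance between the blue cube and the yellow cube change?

-1.8

Before: roughly 7.2 units apart; after: 5.4. That's 1.8 units closer together.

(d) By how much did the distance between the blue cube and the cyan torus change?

+2.0

They were about 5.8 units apart before and 7.8 after — 2.0 units further apart.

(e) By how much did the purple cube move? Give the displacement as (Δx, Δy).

(1.0, 0.4)

From the two frames, the purple cube sits at roughly (2.0, 4.9) before and (3.0, 5.3) after.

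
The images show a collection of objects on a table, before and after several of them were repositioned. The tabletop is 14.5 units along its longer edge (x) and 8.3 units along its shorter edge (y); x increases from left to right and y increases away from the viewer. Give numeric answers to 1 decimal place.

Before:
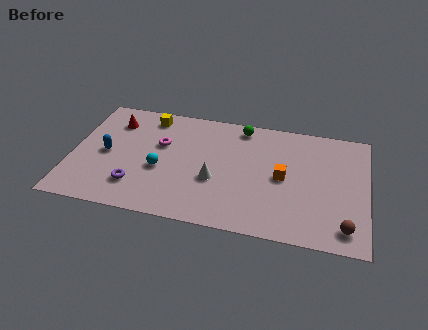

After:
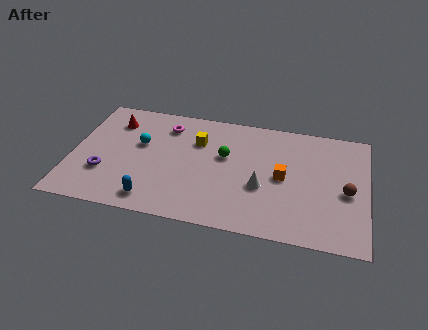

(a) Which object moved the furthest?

the blue capsule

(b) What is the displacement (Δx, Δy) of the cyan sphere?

(-1.1, 1.6)

The cyan sphere was at about (4.4, 3.4) and moved to about (3.3, 5.0).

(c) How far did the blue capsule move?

3.8

From (1.7, 4.0) to (4.2, 1.2), the blue capsule covered √(2.5² + 2.8²) ≈ 3.8 units.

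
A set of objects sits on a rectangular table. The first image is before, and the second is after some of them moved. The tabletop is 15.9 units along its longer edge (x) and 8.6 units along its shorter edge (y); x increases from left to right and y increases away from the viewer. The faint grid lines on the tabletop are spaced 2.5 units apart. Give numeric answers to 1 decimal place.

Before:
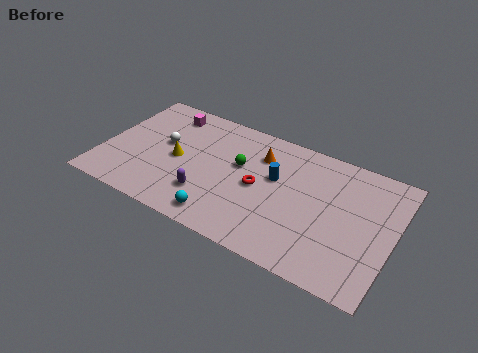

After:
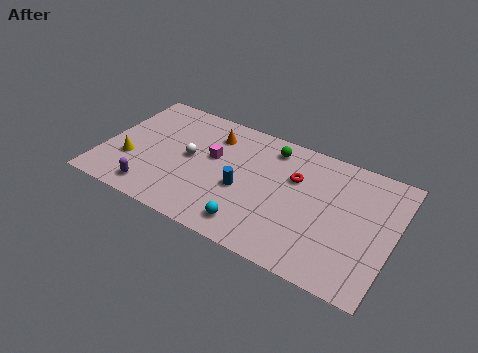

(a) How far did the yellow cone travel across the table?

2.8

The yellow cone was near (4.1, 4.1) before and (1.6, 2.9) after, so it travelled √(2.5² + 1.2²) ≈ 2.8 units.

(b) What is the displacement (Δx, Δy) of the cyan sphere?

(1.6, 0.2)

From the two frames, the cyan sphere sits at roughly (7.0, 1.2) before and (8.6, 1.4) after.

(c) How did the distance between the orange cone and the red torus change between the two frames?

+2.6

They were about 2.2 units apart before and 4.8 after — 2.6 units further apart.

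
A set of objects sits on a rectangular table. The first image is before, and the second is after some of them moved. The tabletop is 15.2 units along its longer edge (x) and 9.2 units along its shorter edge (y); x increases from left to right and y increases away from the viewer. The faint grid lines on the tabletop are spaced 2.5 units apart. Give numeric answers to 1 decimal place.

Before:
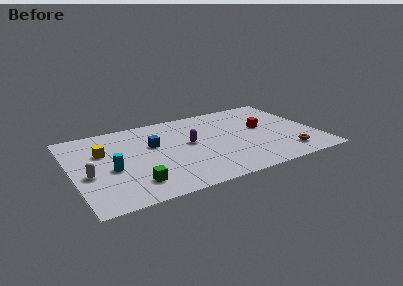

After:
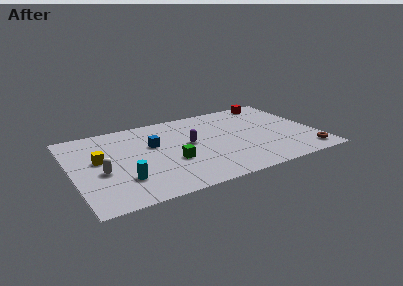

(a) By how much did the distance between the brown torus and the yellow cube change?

+1.3

They were about 11.8 units apart before and 13.1 after — 1.3 units further apart.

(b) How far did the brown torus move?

1.3

The brown torus was near (13.0, 1.7) before and (14.2, 1.3) after, so it travelled √(1.2² + 0.4²) ≈ 1.3 units.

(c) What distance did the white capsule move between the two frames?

0.8

The white capsule was near (0.9, 3.8) before and (1.7, 3.8) after, so it travelled √(0.8² + 0.0²) ≈ 0.8 units.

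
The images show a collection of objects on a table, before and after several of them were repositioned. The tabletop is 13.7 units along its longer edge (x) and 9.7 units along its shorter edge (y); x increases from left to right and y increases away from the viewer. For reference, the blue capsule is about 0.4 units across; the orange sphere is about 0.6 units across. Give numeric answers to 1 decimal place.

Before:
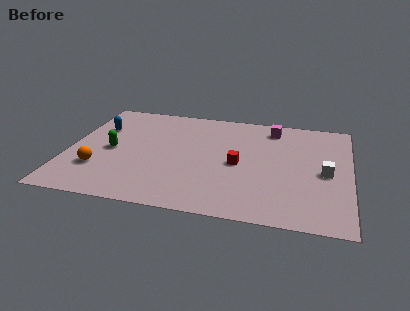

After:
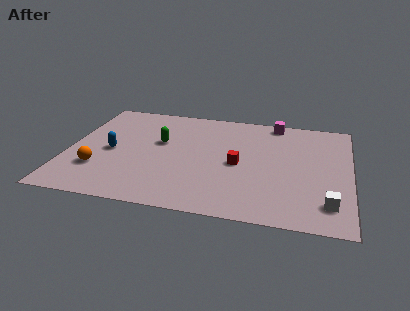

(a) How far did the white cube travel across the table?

2.6

The white cube was near (12.5, 4.5) before and (12.7, 1.9) after, so it travelled √(0.2² + 2.6²) ≈ 2.6 units.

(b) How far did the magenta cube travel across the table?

0.6

The magenta cube moved from about (9.8, 8.2) to (9.9, 8.8), a distance of √(0.1² + 0.6²) ≈ 0.6.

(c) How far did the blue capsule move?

2.2

The blue capsule was near (1.3, 6.6) before and (2.1, 4.5) after, so it travelled √(0.8² + 2.1²) ≈ 2.2 units.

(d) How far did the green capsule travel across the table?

2.6

The green capsule moved from about (2.1, 4.6) to (4.4, 5.8), a distance of √(2.3² + 1.2²) ≈ 2.6.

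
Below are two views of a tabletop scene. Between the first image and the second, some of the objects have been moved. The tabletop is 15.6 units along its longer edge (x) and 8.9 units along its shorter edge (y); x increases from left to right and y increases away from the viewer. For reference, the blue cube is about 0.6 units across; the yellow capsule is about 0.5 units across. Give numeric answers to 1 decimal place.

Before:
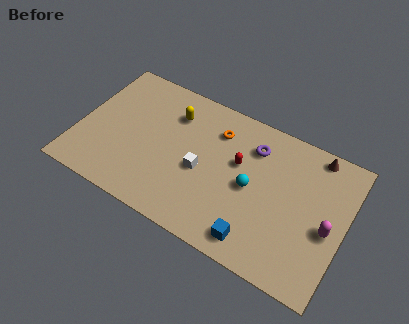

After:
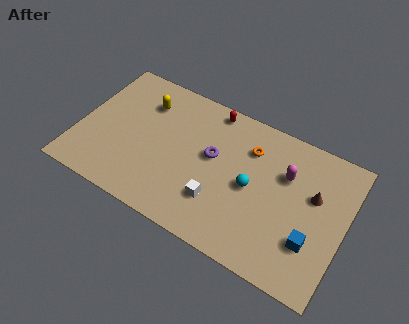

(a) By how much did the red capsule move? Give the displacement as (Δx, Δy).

(-2.0, 2.6)

The red capsule was at about (9.3, 5.4) and moved to about (7.3, 8.0).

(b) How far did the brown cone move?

2.5

The brown cone moved from about (13.5, 8.0) to (13.7, 5.5), a distance of √(0.2² + 2.5²) ≈ 2.5.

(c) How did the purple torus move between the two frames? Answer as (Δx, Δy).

(-2.2, -1.7)

The purple torus was at about (10.0, 6.8) and moved to about (7.8, 5.1).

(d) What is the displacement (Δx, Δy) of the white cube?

(1.2, -1.4)

The white cube started near (7.3, 3.9) and ended near (8.5, 2.5).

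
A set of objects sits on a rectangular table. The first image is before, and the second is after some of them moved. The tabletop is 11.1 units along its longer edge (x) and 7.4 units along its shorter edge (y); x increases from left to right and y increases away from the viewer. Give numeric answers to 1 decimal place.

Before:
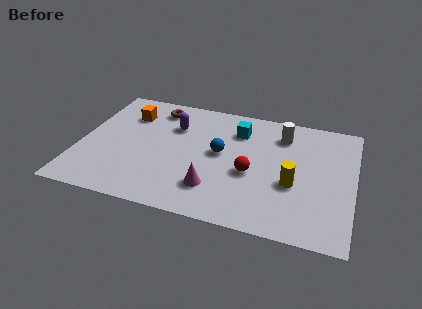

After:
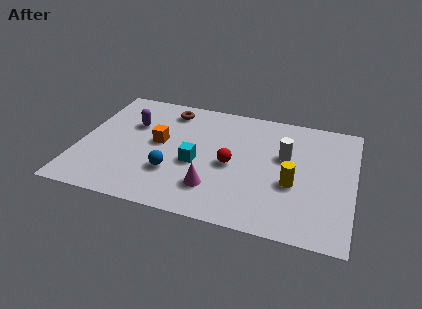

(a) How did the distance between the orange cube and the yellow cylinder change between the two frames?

-1.8

They were about 7.4 units apart before and 5.6 after — 1.8 units closer together.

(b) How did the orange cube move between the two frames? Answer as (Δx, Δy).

(1.4, -1.5)

The orange cube started near (1.8, 5.5) and ended near (3.2, 4.0).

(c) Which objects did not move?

the magenta cone and the yellow cylinder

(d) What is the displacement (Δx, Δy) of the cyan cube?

(-1.5, -2.5)

From the two frames, the cyan cube sits at roughly (6.3, 5.6) before and (4.8, 3.1) after.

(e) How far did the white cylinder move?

1.3

The white cylinder was near (8.1, 5.8) before and (8.3, 4.5) after, so it travelled √(0.2² + 1.3²) ≈ 1.3 units.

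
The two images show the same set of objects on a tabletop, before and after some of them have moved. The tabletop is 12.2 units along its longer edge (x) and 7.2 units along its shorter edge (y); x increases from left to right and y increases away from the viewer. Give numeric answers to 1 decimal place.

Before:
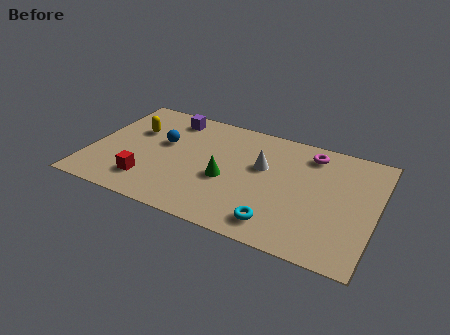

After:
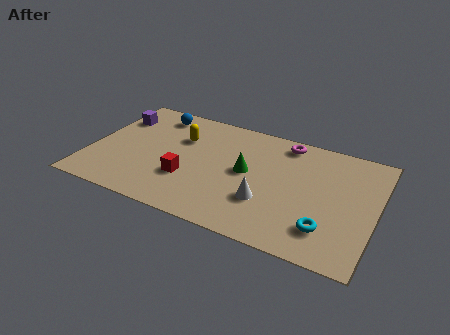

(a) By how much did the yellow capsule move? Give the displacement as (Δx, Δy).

(2.0, 0.2)

From the two frames, the yellow capsule sits at roughly (1.7, 4.7) before and (3.7, 4.9) after.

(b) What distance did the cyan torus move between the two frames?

2.1

The cyan torus was near (8.3, 1.2) before and (10.3, 1.7) after, so it travelled √(2.0² + 0.5²) ≈ 2.1 units.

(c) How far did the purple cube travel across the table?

2.4

The purple cube was near (3.1, 6.1) before and (0.8, 5.3) after, so it travelled √(2.3² + 0.8²) ≈ 2.4 units.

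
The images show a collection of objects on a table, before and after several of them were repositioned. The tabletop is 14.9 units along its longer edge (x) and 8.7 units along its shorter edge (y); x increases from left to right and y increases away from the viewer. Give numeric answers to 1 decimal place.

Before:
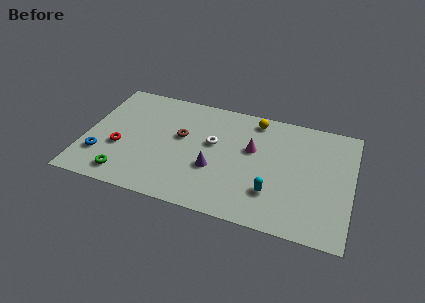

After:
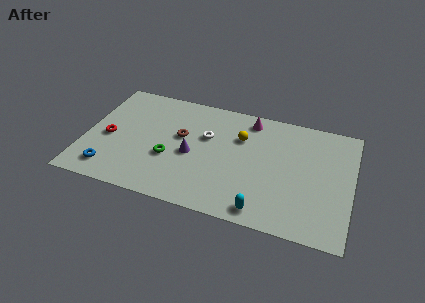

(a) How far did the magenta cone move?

2.2

The magenta cone moved from about (9.3, 5.3) to (9.0, 7.5), a distance of √(0.3² + 2.2²) ≈ 2.2.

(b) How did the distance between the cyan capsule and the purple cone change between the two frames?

+1.7

The distance was about 3.4 in the first image and 5.1 in the second, so they moved 1.7 units further apart.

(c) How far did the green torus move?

3.0

The green torus was near (2.5, 1.3) before and (4.8, 3.3) after, so it travelled √(2.3² + 2.0²) ≈ 3.0 units.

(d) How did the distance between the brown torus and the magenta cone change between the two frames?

+0.4

Before: roughly 4.0 units apart; after: 4.4. That's 0.4 units further apart.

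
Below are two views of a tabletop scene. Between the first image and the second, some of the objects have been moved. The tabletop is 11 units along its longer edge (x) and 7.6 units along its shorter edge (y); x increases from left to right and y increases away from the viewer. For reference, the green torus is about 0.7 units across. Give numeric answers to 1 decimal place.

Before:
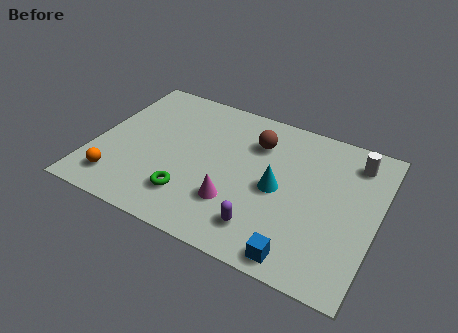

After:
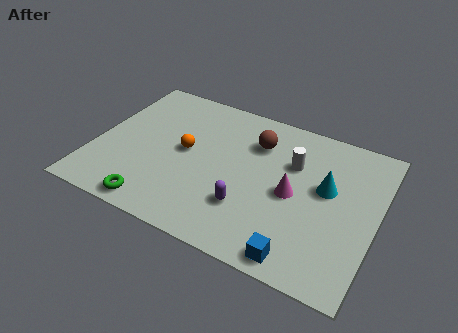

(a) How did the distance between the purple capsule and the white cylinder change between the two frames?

-2.4

They were about 5.6 units apart before and 3.2 after — 2.4 units closer together.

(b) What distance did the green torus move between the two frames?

1.6

The green torus moved from about (4.0, 1.8) to (2.8, 0.8), a distance of √(1.2² + 1.0²) ≈ 1.6.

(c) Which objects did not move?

the brown sphere and the blue cube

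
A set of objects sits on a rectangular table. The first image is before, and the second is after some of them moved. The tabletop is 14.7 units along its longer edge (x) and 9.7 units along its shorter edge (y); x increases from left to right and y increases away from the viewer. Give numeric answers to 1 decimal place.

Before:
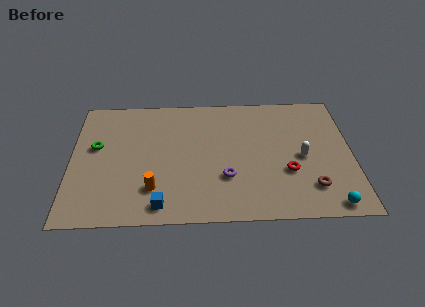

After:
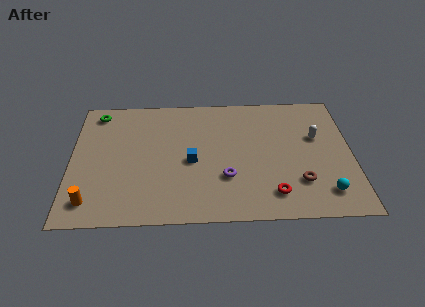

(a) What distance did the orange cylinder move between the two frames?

3.3

The orange cylinder was near (4.3, 2.4) before and (1.1, 1.6) after, so it travelled √(3.2² + 0.8²) ≈ 3.3 units.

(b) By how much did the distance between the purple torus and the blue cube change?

-1.7

The distance was about 3.9 in the first image and 2.2 in the second, so they moved 1.7 units closer together.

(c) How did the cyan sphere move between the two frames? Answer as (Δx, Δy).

(-0.2, 0.9)

From the two frames, the cyan sphere sits at roughly (13.4, 0.9) before and (13.2, 1.8) after.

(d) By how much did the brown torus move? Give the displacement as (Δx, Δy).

(-0.6, 0.4)

From the two frames, the brown torus sits at roughly (12.5, 2.2) before and (11.9, 2.6) after.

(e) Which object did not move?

the purple torus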